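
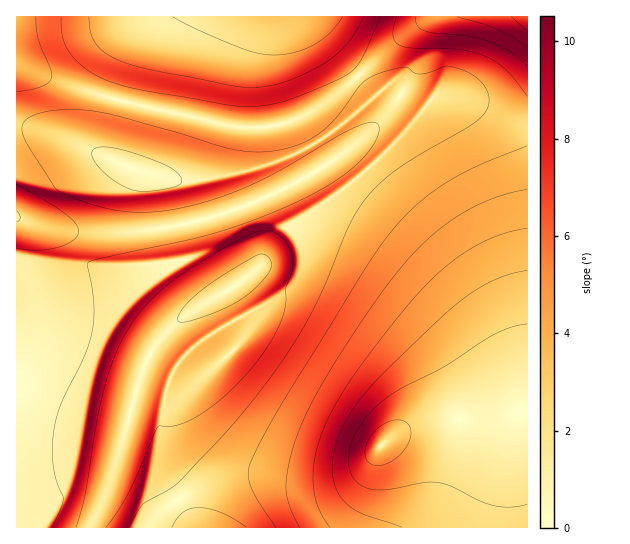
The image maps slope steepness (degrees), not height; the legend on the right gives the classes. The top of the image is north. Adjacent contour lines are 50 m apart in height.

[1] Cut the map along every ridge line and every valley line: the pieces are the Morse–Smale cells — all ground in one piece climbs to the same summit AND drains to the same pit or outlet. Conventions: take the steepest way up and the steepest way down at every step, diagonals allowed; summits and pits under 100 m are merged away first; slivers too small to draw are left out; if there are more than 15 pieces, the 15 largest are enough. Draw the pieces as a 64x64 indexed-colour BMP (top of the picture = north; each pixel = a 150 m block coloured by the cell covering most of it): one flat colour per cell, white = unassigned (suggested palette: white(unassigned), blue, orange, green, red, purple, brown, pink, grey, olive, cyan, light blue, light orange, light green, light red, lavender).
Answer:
<image width="64" height="64" href="data:image/bmp;base64,Qk12CAAAAAAAAHYAAAAoAAAAQAAAAEAAAAABAAQAAAAAAAAIAAATCwAAEwsAABAAAAAAAAAA////ALR3HwAOf/8ALKAsACgn1gC9Z5QAS1aMAMJ34wB/f38AIr28AM++FwDox64AeLv/AIrfmACWmP8A1bDFABERERERERERERERERERERERERERERERERERERERERVVERERERERERERERERERERERERERERERERERERERERFVUREREREREREREREREREREREREREREREREREREREREVVRERERERERERERERERERERERERERERERERERERERERVVERERERERERERERERERERERERERERERERERERERERFVUREREREREREREREREREREREREREREREREREREREREVVRERERERERERERERERERERERERERERERERERERERERFVEREREREREREREREREREREREREREREREREREREREREVURERERERERERERERERERERERERERERERERERERERERVRERERERERERERERERERERERERERERERERERERERERFVEREREREREREREREREREREREREREREREREREREREREVURERERERERERERERERERERERERERERERERERERERERVRERERERERERERERERERERERERERERERERERERERERFVERERERERERERERERERERERERERERERERERERERERERURERERERERERERERERERERERERERERERERERERERERERERERERERERERERERERERERERERERERERERERERERERERERERERERERERERERERERERERERERERERERERERERERERERERERERERERERERERERERERERERERERERERERERERERERERERERERERERERERERERERERERERERERERERERERERERERERERERERERERERERERERERERERERERERERERERERERERERERERERERERERERERERERERERERERERERERERERERERERERERERERERERERERERERERERERERERERERERERERERERERERERERERERERERERERERERERERERERERERERERERERERERERERERERERERERERERERERERERERERERERERERERERERERERERERERERERERERERERERERERERERERERERERERERERERERERERERERERERERERERERERERERERERERERERERERERERERERERERERERERERERERERERERERERERERERERERERERERERERERERERERERERERERERERERERERERERERERERERERERERERERERERERERERERERERERERERERERERERERERERERERERERERERERERERERERERERERERERERERERERERERERERERERERERERERERERERERERERERERERERERERERERERERERERERERERERERERERERERERERERERERERERERERERERERERERERERERERERERERERERERERERERERERERERERERERERERERERERERERERERERERERERERERERERERERERERERERERERERERERERERERERERERERERERERERERERERERERERERERERERERERERERERERERERERERERERERERERERERERERERERERERERERERERERERERERERERERERERERERERERERERERERERERERERERERERERERERERERERERERERERERERERERERERERERERERERERERERERERERERERERERERERERERERERERERERERERERERERERERERERERERERERERERERERERERERERERERERERERERERERERERERERERERERERERERERERERERERERERERERERERERERERERERERERERERERERERERERERERERERERERERERERERERERERERERERERERERERERERERERERERERERERERERERERERERERERERERERERERERERERERERERERERERERERERERERERERERERERERERERERERERERERERERERERERERERERERERERERERERERERERERERERERERERERERERERERERERERERERERERERERERERERERERERERERERERERERERERERERERERERERERERERERERERERERERERERERERERERERERIiIiIRERERERERERERERERERERERERERERERERERIiIiIiIiIhEREREREREREREREREzERERERERERESIiIiIiIiIiIiIhERERERERERERETMzMRERERERESIiIiIiIiIiIiIiIiIRERERETMxERMzMzMxERERESIiIiIiIiIiIiIiIiIiIiERERETMzMzMzMzMzERERIiIiIiIiIiIiIiIiIiIiIiIiETMzMzMzMzMzMzMRESIiIiIiIiIiIiIiIiIiIiIiIiIjMzMzMzMzMzMzMxIiIiIiIiIiIiIiIiIiIiIiIiIiIkQzMzMzMzMzMzMzIiIiIiIiIiIiIiIiIiIiIiIiIiIkREMzMzMzMzMzMzMiIiIiIiIiIiIiIiIiIiIiIiIiIkRERDMzMzMzMzMzMyIiIiIiIiIiIiIiIiIiIiIiIiIkREREQzMzMzMzMzMzIiIiIiIiIiIiIiIiIiIiIiIiIkREREREMzMzMzMzMzMiIiIiIiIiIiIiIiIiIiIiIiIiREREREREMzMzMzMzMyIiIiIiIiIiIiIiIiIiIiIiIiRERERERERDMzMzMzMz"/>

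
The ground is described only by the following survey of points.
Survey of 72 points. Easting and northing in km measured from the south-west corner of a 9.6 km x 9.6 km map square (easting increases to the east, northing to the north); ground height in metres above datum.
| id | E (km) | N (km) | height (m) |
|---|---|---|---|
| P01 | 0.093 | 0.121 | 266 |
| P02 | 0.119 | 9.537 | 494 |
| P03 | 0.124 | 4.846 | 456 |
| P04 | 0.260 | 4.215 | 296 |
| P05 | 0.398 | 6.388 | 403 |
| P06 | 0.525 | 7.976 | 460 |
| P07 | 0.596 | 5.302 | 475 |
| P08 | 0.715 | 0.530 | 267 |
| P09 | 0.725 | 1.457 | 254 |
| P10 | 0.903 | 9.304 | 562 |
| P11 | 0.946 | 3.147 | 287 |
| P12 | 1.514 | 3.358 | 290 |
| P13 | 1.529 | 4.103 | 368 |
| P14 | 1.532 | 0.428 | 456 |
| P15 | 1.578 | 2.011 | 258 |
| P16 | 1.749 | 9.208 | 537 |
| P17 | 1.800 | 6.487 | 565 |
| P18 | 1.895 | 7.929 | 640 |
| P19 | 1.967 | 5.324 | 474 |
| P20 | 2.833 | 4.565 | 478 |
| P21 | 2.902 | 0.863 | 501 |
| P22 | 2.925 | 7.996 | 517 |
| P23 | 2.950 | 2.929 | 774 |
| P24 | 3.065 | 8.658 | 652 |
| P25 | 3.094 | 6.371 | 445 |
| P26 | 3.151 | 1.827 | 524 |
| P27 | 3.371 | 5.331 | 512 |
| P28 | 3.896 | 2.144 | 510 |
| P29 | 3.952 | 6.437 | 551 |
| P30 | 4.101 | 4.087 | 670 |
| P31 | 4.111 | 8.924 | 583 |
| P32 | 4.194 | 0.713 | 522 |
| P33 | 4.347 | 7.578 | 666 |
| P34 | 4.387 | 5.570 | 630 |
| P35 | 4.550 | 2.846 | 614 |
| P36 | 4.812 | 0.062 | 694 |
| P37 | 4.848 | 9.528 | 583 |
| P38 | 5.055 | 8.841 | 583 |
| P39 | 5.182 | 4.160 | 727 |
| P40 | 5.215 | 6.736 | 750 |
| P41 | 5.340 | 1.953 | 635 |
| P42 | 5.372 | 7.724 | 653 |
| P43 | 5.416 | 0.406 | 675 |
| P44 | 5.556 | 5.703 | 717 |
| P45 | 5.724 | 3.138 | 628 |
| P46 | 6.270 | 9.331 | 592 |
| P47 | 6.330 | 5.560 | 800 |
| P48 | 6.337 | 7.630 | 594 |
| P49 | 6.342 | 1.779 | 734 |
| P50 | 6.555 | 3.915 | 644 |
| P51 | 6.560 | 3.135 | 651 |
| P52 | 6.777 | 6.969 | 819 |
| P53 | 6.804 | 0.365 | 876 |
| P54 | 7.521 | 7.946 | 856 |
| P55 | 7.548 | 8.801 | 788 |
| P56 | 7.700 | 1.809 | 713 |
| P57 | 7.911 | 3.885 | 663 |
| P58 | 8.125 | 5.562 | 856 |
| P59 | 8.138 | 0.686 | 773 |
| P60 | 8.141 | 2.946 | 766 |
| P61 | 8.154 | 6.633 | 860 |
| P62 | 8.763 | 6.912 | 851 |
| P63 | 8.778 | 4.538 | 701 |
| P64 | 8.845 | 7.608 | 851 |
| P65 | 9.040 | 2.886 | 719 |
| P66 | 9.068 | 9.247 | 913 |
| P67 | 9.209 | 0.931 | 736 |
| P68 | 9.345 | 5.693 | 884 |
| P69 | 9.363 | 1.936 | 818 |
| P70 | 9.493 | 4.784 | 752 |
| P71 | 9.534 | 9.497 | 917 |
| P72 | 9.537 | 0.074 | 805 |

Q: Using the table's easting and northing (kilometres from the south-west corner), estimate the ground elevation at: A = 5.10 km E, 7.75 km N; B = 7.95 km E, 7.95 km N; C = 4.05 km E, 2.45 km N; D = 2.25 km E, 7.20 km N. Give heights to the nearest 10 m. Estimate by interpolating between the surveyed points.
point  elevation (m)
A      670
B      860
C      530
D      620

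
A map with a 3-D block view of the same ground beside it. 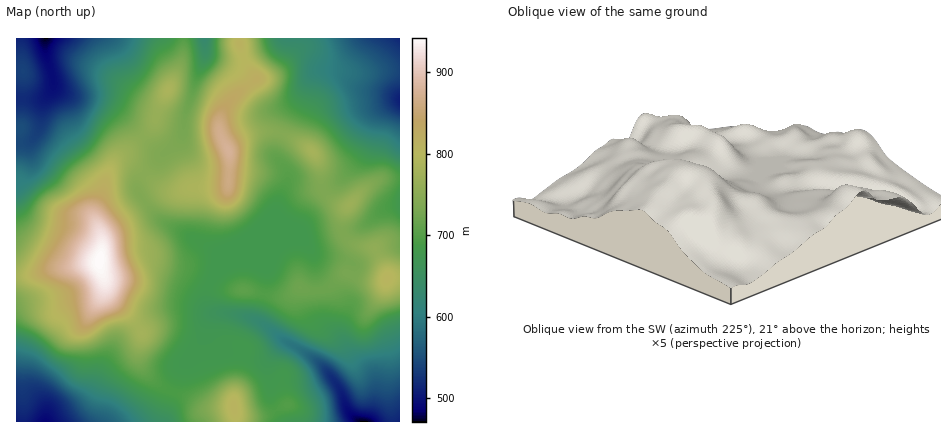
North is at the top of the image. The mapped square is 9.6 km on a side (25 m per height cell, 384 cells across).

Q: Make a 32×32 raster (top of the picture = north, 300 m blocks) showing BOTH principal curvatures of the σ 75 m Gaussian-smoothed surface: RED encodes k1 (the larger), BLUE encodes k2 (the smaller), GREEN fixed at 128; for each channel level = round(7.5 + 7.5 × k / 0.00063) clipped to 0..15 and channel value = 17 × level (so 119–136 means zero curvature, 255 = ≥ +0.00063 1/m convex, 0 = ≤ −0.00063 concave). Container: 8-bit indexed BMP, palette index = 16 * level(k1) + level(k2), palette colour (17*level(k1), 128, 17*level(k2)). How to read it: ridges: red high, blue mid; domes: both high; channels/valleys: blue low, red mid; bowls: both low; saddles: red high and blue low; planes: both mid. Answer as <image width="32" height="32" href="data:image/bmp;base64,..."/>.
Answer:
<image width="32" height="32" href="data:image/bmp;base64,Qk02CAAAAAAAADYEAAAoAAAAIAAAACAAAAABAAgAAAAAAAAEAAATCwAAEwsAAAABAAAAAAAAAIAAABGAAAAigAAAM4AAAESAAABVgAAAZoAAAHeAAACIgAAAmYAAAKqAAAC7gAAAzIAAAN2AAADugAAA/4AAAACAEQARgBEAIoARADOAEQBEgBEAVYARAGaAEQB3gBEAiIARAJmAEQCqgBEAu4ARAMyAEQDdgBEA7oARAP+AEQAAgCIAEYAiACKAIgAzgCIARIAiAFWAIgBmgCIAd4AiAIiAIgCZgCIAqoAiALuAIgDMgCIA3YAiAO6AIgD/gCIAAIAzABGAMwAigDMAM4AzAESAMwBVgDMAZoAzAHeAMwCIgDMAmYAzAKqAMwC7gDMAzIAzAN2AMwDugDMA/4AzAACARAARgEQAIoBEADOARABEgEQAVYBEAGaARAB3gEQAiIBEAJmARACqgEQAu4BEAMyARADdgEQA7oBEAP+ARAAAgFUAEYBVACKAVQAzgFUARIBVAFWAVQBmgFUAd4BVAIiAVQCZgFUAqoBVALuAVQDMgFUA3YBVAO6AVQD/gFUAAIBmABGAZgAigGYAM4BmAESAZgBVgGYAZoBmAHeAZgCIgGYAmYBmAKqAZgC7gGYAzIBmAN2AZgDugGYA/4BmAACAdwARgHcAIoB3ADOAdwBEgHcAVYB3AGaAdwB3gHcAiIB3AJmAdwCqgHcAu4B3AMyAdwDdgHcA7oB3AP+AdwAAgIgAEYCIACKAiAAzgIgARICIAFWAiABmgIgAd4CIAIiAiACZgIgAqoCIALuAiADMgIgA3YCIAO6AiAD/gIgAAICZABGAmQAigJkAM4CZAESAmQBVgJkAZoCZAHeAmQCIgJkAmYCZAKqAmQC7gJkAzICZAN2AmQDugJkA/4CZAACAqgARgKoAIoCqADOAqgBEgKoAVYCqAGaAqgB3gKoAiICqAJmAqgCqgKoAu4CqAMyAqgDdgKoA7oCqAP+AqgAAgLsAEYC7ACKAuwAzgLsARIC7AFWAuwBmgLsAd4C7AIiAuwCZgLsAqoC7ALuAuwDMgLsA3YC7AO6AuwD/gLsAAIDMABGAzAAigMwAM4DMAESAzABVgMwAZoDMAHeAzACIgMwAmYDMAKqAzAC7gMwAzIDMAN2AzADugMwA/4DMAACA3QARgN0AIoDdADOA3QBEgN0AVYDdAGaA3QB3gN0AiIDdAJmA3QCqgN0Au4DdAMyA3QDdgN0A7oDdAP+A3QAAgO4AEYDuACKA7gAzgO4ARIDuAFWA7gBmgO4Ad4DuAIiA7gCZgO4AqoDuALuA7gDMgO4A3YDuAO6A7gD/gO4AAID/ABGA/wAigP8AM4D/AESA/wBVgP8AZoD/AHeA/wCIgP8AmYD/AKqA/wC7gP8AzID/AN2A/wDugP8A/4D/AKiHhIeGh5Z2ZnaHl4aVubeVufvY07WXp7m5pXCAdKaoqJd1ZXWWl3Z2h4eHh6Wnprba+ZZylbnJqbqUgMimp5enhnR0hpaXh4eHh6enppaFldr8tXJ1pqamuJCA6JaXl5Z1dIapqJaHh4ent5Z3dnWDtNazhIenuMdycKTohoeXl3WFhqanhoaHqLeVZXd3hoWDk4SGp8rapHBx57d1hpeGdIWmpJOEdIanxoV0doeHh3eGl6bFt6CAgNbHlXaGl4V0drnZt6SCdJfZqZWFhoeHh5i5uINwgKXo14Wmp4aXhoW3xsf5uGNipcnKp5WGh5eYqKeTgIK36LiGhLi3dZe219mnhdf3hZPDpZeXloZ2hoWDcHCEuMiXhoaVuNh1hJeXl5eFp/jZ2KR0hXZ2dnaFg4KElbe4mId3h5aF1cWXhYR0hXV2x9nJdoWWdnZ3hqbH2djWt6iYp6eYdmSV2bm4p4aFdHTHycq3tpZ2doeGhpa5qIZ2l6mnpqeXpLbrybfX2NjHt8jIyLillYeFh4eGhoWFdnWHqIaFqJiEhdrKhpeol6apqdjGdXOWqJWHh4aHh4d3hpaXdWWWlWWUxKZ2h5eHh5io6KdkdKiphXaGdneHh4eHhoZ1dZeXt8imlYaGl5aGhrfpuJWVl4Z0dYWFhYWGh4eHd3WGqLaUl7i5loSWp3aG6NmnloZ0gnN0dISkk4OGd4d2ZXamtYJylaeUpLnJyMjpp3aGk4KVl5eWpte1k4R2hoZmhqjZp3OEpXOlyri3uLe1hWSClri4uLXG+9mUdHWGl5e2tsj4lnSWg4KVhJWlpdaWY4Wnp6iolKX62ZSFhYWHl6eEhcjnp5e3cmR2qLi42KZ0lpaGmJiEhffXlaWmhWWVtoWElbfp16hzdZWXmKfXx5aGdnaGhoN09ueEhYR0dLfoppaVhaiXlXSHhoR1lsjHp4d2hoZkgqb56oRTZIW3+tqmlpeGlnWmc3WXhWSGt7inpoaGhXKU+fe4tKSlxufZqIaGh4aYhrmVhJiHdIanl5amqJeFgKb613WFpbe3lpaWh3Z2doeXuIaEl4eEhqeWhae3poSApvnmhGNkhYZ2hpaGdnV1hYaldXSFdVR1lYaHmMbHlICV1+bWhWKShHaHl5eGdoeFdKaWhGV0ZXWWlpaWyPrJkJPIqOjmt7WSg4eYl4WGhoV1qaiEc4aHp7inloWX2fmBkMi3lsf8+rVzdYaFhoeYl5e5qIKEqKenqJiGdZan96WAc9Wm1/jH1JRlhoeXmJiXl8iXgaaomJeHdnV2p4bX2HBQ0+b0k1OUpYaXl4eHh4eIx5aCl4eHh4Z2doendrfogKDr/Ol0UnWXqKiXh3eHiIg="/>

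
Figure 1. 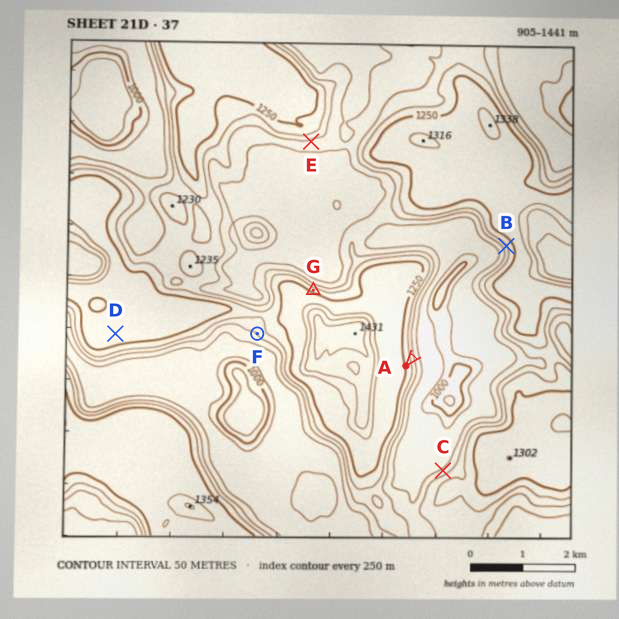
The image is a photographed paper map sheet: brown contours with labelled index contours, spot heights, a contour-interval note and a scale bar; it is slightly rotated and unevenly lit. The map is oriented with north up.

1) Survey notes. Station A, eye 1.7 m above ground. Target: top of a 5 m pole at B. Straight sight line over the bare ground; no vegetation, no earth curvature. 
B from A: yes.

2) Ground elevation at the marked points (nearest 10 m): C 1110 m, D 1260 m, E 1140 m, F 1150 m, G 1230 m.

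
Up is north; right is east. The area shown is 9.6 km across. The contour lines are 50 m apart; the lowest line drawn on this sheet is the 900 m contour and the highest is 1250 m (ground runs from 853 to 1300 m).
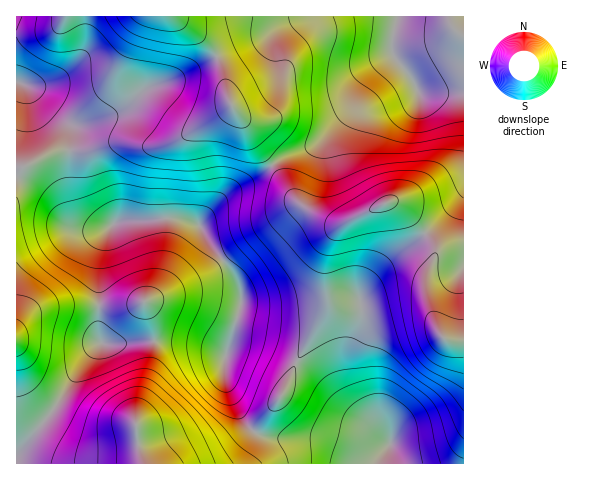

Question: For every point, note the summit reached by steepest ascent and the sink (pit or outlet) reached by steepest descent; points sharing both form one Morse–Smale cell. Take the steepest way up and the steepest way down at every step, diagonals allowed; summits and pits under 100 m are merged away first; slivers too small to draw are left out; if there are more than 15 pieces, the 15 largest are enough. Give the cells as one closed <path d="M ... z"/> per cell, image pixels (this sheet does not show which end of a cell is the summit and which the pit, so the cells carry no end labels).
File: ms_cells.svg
<path d="M174 218l-48 2-8 1-9 6 1 1-8 14-3 16-1 71 3 14-16 18-28 44-13 15 19 15 22 9 23 0 19-3 7-3 3-7 3 23 4 10 81 0 7-4 10-9 12-18-14-19-15-36 0-21 15-48 1-16-8-20-20-24-13-22-12-7z"/><path d="M395 203l-9 0-35 16-10 7-10 12-6 20 3 46-31 58 18 11 32 35 40 30 3 6-10 15 1 5 82 0 1-219-22 3-7 7 0-7-9-14-20-23z"/><path d="M173 16l-156 0-1 66 11 4 19 22 20 17 4 9 0 16 22 0 20-7 19 0 23 4 25-7 36-21 17-14-15-49-18-20z"/><path d="M395 57l-22 20-19 31-38 36-35 14-7 6-1 3 27 37 34 18 12 0 40-19 11 1 16 14 16 20 6 10 0 7 7-7 22-4 0-150-45-1-12-22z"/><path d="M397 16l-223 1 25 19 18 20 15 50 12 16 11 22 17 21 16-10 28-11 38-36 19-31 21-20-2-15z"/><path d="M272 165l-21 15-23 13-23 23-6 9 14 24 20 24 8 20 0 12-13 42 7-3 21 1 18 6 23 11 29-55 0-56 7-16 12-12-15-2-30-17-10-11z"/><path d="M18 176l-2 0 0 177 4 9 4 37 5 8 16 13 12-15 28-44 16-18-3-14 1-71 3-16 8-14-28 2-11-4-24-34z"/><path d="M231 106l-28 20-24 14-13 4-19 3-16-4-19 0-20 7-22 0 0 37 8 28 7 7 14 5 10 0 9-6 8-1 27 0 12-2 23 2 11 5 29-32 23-13 21-14z"/><path d="M298 362l-17 35-18 21-7 14 20 6 50 2 43 17 10-2 9-8 2-3-5-8-38-28-32-35z"/><path d="M463 16l-65 1-6 25 1 12 14 17 12 22 45-1z"/><path d="M250 344l-15 0-7 4-3 9 0 21 15 36 6 10 9 7 26-34 15-35-27-14z"/><path d="M45 421l-29 32 1 11 126-1-5-15-1-17-3 7-7 3-19 3-23 0-22-9z"/><path d="M255 431l-13 20-15 13 152 0 1-5 5-7-16 5-43-17-50-2z"/><path d="M20 82l-4 1 1 86 31-15 22-4 0-16-4-9-20-17-19-22z"/><path d="M69 150l-21 4-31 15-1 6 19 9 12 8 24 34 11 4 26-2-23-6-9-12-6-23z"/>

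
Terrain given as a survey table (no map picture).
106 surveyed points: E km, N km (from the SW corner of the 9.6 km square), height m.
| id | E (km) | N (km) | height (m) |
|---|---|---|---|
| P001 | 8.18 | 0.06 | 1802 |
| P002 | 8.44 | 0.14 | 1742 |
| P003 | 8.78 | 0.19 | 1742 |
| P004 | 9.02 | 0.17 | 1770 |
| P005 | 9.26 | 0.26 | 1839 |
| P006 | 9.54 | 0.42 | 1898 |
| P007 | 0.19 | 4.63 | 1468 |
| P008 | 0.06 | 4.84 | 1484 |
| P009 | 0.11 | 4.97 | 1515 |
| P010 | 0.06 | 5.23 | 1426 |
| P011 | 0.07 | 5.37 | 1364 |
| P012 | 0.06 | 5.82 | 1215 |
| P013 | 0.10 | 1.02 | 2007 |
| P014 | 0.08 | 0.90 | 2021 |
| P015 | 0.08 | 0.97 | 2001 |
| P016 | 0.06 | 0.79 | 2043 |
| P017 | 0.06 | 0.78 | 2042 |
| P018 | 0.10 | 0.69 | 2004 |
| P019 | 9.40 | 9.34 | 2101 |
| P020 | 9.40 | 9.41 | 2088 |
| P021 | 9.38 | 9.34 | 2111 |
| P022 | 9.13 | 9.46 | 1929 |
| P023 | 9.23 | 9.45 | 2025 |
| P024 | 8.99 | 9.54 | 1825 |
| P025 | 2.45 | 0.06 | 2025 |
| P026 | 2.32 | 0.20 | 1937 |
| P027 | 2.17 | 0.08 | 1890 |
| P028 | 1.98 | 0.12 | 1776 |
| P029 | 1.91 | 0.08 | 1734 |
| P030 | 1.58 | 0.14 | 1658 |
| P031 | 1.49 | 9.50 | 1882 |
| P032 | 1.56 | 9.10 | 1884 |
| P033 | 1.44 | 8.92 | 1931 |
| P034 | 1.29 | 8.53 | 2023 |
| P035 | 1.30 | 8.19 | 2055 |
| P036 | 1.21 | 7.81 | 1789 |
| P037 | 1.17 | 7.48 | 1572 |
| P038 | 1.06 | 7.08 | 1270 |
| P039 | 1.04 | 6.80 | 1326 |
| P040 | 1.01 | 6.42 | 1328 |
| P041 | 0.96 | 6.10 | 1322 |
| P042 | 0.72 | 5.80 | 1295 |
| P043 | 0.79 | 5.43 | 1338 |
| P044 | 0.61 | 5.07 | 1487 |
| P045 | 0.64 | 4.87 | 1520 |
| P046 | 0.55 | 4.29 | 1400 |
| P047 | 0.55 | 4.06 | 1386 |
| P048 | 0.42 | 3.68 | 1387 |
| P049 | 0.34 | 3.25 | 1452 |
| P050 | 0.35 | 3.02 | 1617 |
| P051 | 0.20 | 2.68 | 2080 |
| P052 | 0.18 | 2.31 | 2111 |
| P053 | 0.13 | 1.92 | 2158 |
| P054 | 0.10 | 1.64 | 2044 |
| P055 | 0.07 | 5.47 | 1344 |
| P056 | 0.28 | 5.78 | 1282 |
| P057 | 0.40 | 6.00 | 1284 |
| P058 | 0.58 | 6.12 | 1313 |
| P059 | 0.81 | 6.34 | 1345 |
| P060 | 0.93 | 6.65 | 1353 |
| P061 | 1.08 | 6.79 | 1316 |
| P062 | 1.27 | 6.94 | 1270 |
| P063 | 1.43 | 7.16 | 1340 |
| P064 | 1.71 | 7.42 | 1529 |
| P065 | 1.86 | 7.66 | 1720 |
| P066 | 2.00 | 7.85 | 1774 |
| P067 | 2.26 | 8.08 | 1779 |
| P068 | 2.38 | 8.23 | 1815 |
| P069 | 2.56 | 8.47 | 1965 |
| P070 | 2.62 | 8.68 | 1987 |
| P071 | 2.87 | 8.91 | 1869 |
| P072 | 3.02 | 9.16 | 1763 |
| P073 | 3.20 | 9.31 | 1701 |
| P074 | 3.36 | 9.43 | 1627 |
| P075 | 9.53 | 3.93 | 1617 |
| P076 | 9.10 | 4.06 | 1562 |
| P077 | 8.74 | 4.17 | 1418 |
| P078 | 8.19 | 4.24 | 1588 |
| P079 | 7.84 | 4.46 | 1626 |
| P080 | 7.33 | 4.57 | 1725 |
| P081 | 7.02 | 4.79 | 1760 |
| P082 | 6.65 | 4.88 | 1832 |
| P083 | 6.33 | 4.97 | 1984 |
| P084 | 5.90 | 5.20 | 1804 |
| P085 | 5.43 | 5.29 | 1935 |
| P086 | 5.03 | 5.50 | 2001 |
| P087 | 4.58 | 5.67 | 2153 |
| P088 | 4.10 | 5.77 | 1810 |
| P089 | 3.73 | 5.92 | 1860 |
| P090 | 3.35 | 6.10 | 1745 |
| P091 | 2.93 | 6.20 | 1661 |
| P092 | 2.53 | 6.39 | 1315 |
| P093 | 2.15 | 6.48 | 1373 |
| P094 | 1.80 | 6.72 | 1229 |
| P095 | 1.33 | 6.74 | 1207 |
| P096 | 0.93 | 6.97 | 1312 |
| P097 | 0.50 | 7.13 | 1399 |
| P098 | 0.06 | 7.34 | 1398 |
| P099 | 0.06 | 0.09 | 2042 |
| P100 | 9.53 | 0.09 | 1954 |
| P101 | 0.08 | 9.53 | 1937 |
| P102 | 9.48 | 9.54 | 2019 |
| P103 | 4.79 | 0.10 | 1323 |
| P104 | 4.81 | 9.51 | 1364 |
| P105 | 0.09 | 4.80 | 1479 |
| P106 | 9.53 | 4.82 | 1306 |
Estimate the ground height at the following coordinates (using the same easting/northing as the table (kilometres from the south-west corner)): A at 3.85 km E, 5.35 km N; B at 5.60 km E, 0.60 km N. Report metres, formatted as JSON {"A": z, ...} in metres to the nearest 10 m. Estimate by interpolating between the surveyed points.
{"A": 1980, "B": 1280}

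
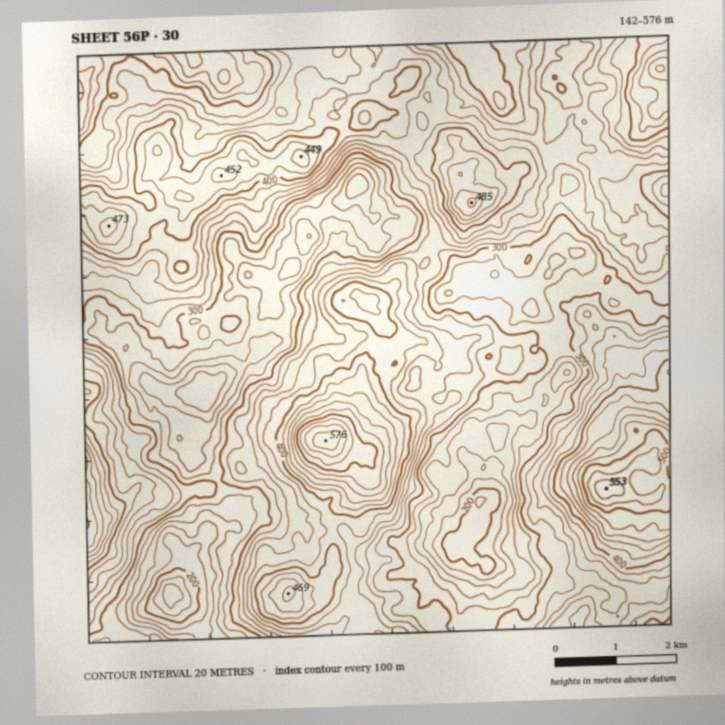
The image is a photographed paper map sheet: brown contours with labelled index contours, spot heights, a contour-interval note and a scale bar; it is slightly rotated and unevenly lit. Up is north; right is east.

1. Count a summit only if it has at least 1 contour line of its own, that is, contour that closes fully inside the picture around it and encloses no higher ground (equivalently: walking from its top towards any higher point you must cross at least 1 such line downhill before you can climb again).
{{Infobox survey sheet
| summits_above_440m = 10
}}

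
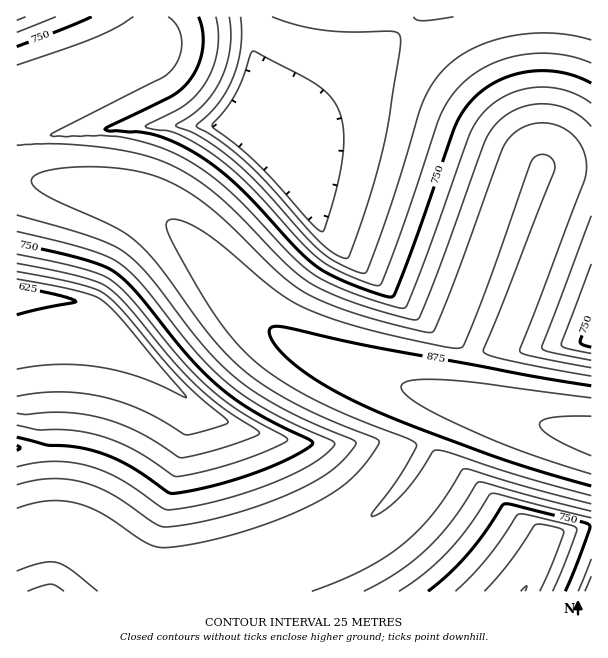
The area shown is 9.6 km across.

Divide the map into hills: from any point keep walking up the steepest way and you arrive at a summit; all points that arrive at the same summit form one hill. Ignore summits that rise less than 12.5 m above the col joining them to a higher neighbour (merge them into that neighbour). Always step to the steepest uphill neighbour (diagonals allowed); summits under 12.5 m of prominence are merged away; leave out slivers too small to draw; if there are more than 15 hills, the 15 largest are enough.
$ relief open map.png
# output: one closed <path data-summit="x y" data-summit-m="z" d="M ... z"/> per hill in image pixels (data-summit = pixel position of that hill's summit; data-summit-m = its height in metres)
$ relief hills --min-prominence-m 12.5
<path data-summit="591 435" data-summit-m="934" d="M591 16l-575 1 1 575 505 0 14-23 12-29 6-6 38-7z"/><path data-summit="591 569" data-summit-m="778" d="M591 528l-37 6-4 3-10 26-17 28 68 1z"/>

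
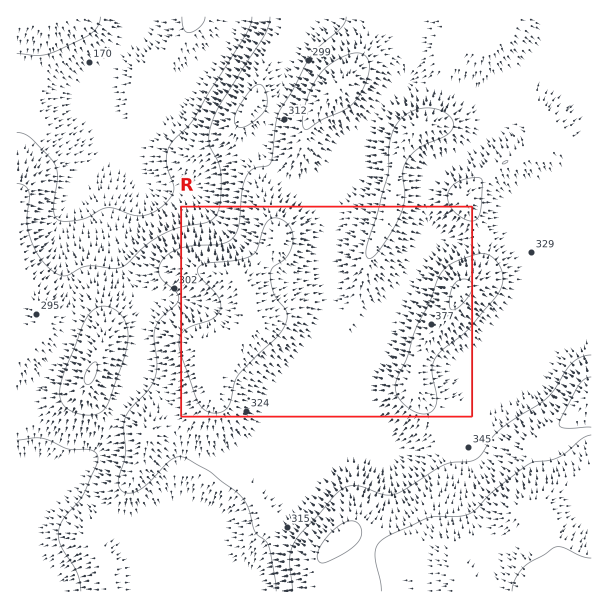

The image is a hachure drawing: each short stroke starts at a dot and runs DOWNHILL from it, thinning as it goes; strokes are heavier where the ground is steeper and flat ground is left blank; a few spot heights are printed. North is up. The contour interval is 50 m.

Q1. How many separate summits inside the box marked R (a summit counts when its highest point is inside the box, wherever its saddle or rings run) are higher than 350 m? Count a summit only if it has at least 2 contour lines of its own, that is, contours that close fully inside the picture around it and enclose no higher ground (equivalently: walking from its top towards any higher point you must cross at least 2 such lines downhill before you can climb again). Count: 1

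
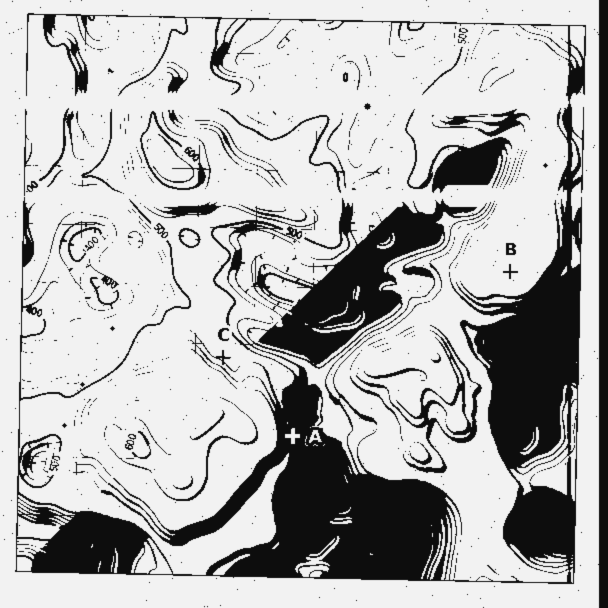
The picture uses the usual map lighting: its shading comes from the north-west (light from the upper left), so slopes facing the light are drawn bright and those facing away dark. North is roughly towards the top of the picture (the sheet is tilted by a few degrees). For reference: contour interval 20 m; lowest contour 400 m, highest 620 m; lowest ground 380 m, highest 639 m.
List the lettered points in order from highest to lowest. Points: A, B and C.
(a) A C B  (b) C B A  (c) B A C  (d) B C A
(d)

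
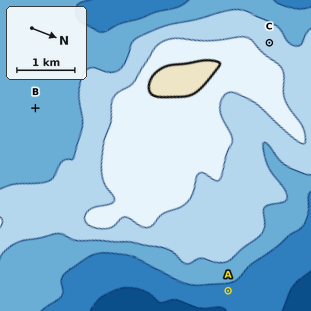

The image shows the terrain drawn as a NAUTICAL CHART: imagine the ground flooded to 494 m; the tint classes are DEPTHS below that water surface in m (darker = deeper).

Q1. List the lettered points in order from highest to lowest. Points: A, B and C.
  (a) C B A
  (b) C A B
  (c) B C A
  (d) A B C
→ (a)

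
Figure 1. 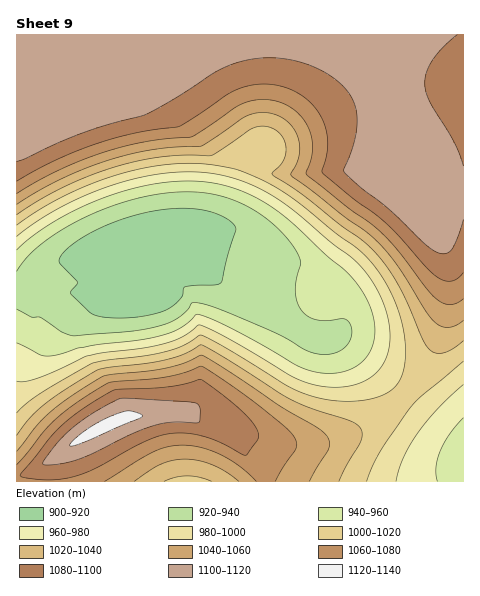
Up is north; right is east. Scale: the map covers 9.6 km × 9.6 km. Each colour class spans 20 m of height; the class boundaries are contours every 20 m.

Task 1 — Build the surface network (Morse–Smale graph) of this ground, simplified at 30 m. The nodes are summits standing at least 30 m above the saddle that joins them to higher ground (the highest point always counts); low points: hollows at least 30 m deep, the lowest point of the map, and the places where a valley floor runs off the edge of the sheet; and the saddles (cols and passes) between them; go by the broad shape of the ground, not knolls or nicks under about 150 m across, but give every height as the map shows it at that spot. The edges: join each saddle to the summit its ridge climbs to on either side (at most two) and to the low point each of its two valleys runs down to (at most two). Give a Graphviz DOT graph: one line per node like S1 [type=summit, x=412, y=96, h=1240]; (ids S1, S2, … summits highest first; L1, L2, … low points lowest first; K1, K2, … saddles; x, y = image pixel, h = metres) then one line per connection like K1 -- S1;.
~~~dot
graph terrain {
  S1 [type=summit, x=105, y=425, h=1128];
  S2 [type=summit, x=413, y=198, h=1117];
  L1 [type=low, x=154, y=278, h=907];
  L2 [type=low, x=462, y=457, h=952];
  L3 [type=low, x=187, y=481, h=1014];
  K1 [type=saddle, x=263, y=481, h=1066];
  K2 [type=saddle, x=405, y=395, h=1004];
  K1 -- S1;
  K1 -- L2;
  K1 -- L3;
  K2 -- S1;
  K2 -- S2;
  K2 -- L1;
  K2 -- L2;
}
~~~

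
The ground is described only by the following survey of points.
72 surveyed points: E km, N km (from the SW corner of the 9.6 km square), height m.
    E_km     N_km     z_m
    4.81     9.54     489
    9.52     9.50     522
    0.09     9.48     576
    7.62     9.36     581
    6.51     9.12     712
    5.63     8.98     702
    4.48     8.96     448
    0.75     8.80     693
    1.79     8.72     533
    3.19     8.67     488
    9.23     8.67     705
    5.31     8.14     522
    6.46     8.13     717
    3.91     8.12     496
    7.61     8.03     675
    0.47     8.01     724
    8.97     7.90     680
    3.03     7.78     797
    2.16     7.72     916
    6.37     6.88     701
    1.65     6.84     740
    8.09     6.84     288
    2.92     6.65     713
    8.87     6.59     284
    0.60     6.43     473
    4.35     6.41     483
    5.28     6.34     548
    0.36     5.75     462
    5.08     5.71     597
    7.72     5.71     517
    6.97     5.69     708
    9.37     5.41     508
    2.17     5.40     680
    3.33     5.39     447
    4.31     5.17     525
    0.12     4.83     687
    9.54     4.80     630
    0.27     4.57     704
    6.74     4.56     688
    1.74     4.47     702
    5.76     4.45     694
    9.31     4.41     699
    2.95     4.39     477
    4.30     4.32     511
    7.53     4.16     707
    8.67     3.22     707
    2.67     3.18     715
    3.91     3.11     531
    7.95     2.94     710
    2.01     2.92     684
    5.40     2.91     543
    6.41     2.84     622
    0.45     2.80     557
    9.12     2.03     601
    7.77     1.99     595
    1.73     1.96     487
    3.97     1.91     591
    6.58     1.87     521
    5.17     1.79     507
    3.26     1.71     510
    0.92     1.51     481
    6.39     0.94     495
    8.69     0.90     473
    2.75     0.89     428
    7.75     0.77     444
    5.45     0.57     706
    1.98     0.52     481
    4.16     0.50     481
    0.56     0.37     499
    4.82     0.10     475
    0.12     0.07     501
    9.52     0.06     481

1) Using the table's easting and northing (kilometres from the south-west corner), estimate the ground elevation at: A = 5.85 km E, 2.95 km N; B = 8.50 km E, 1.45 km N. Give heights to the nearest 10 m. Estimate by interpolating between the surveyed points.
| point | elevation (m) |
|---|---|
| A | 570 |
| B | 510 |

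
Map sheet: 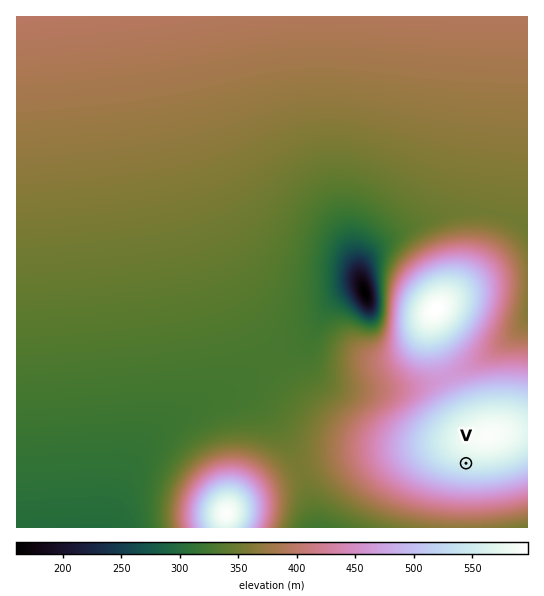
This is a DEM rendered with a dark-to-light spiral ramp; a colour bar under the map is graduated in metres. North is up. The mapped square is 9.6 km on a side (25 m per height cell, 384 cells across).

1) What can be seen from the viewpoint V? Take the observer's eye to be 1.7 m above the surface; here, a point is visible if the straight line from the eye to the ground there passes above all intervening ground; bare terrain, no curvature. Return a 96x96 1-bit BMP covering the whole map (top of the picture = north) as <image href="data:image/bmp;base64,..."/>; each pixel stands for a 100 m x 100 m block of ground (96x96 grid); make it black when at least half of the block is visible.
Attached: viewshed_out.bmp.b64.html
<image width="96" height="96" href="data:image/bmp;base64,Qk2+BAAAAAAAAD4AAAAoAAAAYAAAAGAAAAABAAEAAAAAAIAEAAATCwAAEwsAAAIAAAAAAAAA////AAAAAAAAAAAAAP///4AAAAAAAAAAAf//4AAAAAAAAAAAAf//AAAAAAAAAAAAAf/+AAAAAAAAAAAAAf/4AAAAAAAAAAAAAf/wAAAAAAAAAAAAAf/wAAAAAAAAAAAAAf/gAAAAAAAAAAAAAf/AAAAAAAAAAAAAAf+AAAAAAAAAAAAAAf8AAAAAEACAAAAAAfwAAAAAPAD/gAAAAfAAAAAAPgD//gAAAQAAAAAADAD//8AAAAAAAAAAAAD//wAAAAAAAAAAAAD/+AAAAAAAAAAAAAD/4AAAAAAAAAAAAAD/gAAAAAAAAAAAAAD8AAAAAAAAAAAAAADwAAAAAAAAAAAAAADAAAAAAAAAAAAAAAAAAAAAAAAAAAAAAAAAAAAAAAAAAAAAAAAAAAAAAAAAAAAAAAAAAAAAAAAAAAAAAAAAAAAAAAAAAAAAAAAAAAAAAAAAAAAAAAAAAAAAAAAAAAAAAAAAAAAAAAAAAAAAAAAAAAAAAAAAAAAAAAAAAAAAAAAAAAAAAAAAAAAAAAAAAAAAAAAAAAAAAAAAAAAAAAAAAAAAAAAAAAAAAAAAAAAAAAAAAAAAAAAAAAAAAAAAAAAAAAAAAAAAAAAAAAAAAAAAAAAAAAAAAAAAAAAAAAAAAAAAAAAAAAAAAAAAAAAAAAAAAAAAAAAAAAAAAAAAAAAAAAAAAAAAAAAAAAAAAAAAAAAAAAAAAAAAAAAAAAAAAAAAAAAAAAAAAAAAAAAAAAAAAAAAAAAAAAAAAAAAAAAAAAAAAAAAAAAAAAAAAAAAAAAAAAAAAAAAAAAAAAAAAAAAAAAAAAAAAAAAAAAAAAAAAAAAAAAAAAAAAAAAAAAAAAAAAAAAAAAAAAAAAAAAAAAAAAAAAAAAAAAAAAAAAAAAAAAAAAAAAAAAAAAAAAAAAAAAAAAAAAAAAAAAAAAAAAAAAAAAAAAAAAAAAAAAAAAAAAAAAAAAAAAAAAAAAAAAAAAAAAAAAAAAAAAAAAAAAAAAAAAAAAAAAAAAAAAAAAAAAAAAAAAAAAAAAAAAAAAAAAAAAAAAAAAAAAAAAAAAAAAAAAAAAAAAAAAAAAAAAAAAAAAAAAAAAAAAAAAAAAAAAAAAAAAAAAAAAAAAAAAAAAAAAAAAAAAAAAAAAAAAAAAAAAAAAAAAAAAAAAAAAAAAAAAAAAAAAAAAAAAAAAAAAAAAAAAAAAAAAAAAAAAAAAAAAAAAAAAAAAAAAAAAAAAAAAAAAAAAAAAAAAAAAAAAAAAAAAAAAAAAAAAAAAAAAAAAAAAAAAAAAAAAAAAAAAAAAAAAAAAAAAAAAAAAAAAAAAAAAAAAAAAAAAAAAAAAAAAAAAAAAAAAAAAAAAAAAAAAAAAAAAAAAAAAAAAAAAAAAAAAAAAAAAAAAAAAAAAAAAAAAAAAAAAAAAAAAAAAAAAAAAAAAAAAAAAAAAAAAAAAAAAAAAAAAAAAAAAAAAAAAAAAAAAAAAAAAAAAAAAAAAAAAAAAAAAAAAAAAAAAAAAAAAAAAAAAAAAAAAAAAAAAAAAAAAAAAAAAAAA="/>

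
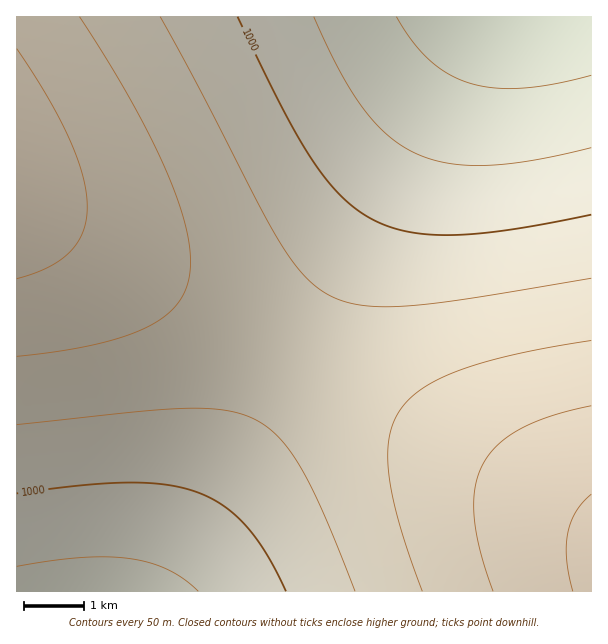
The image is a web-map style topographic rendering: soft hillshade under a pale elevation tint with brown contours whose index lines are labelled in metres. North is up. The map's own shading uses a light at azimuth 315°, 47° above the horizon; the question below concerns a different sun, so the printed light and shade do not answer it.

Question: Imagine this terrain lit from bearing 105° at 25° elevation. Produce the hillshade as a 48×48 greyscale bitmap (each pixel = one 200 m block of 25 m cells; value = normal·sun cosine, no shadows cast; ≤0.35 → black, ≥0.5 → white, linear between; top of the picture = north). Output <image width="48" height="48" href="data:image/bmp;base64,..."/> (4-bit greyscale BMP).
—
<image width="48" height="48" href="data:image/bmp;base64,Qk32BAAAAAAAAHYAAAAoAAAAMAAAADAAAAABAAQAAAAAAIAEAAATCwAAEwsAABAAAAAAAAAAAAAAABEREQAiIiIAMzMzAERERABVVVUAZmZmAHd3dwCIiIgAmZmZAKqqqgC7u7sAzMzMAN3d3QDu7u4A////AJmZiIiHd3ZmVVVERERERERERERERERERJmZiIiHd3ZmVVVEREREREREREREREREVZmZiIiId3dmZVVURERERERERERERERFVZmZmIiId3dmZVVVRERERERERERERERFVZmZmIiIh3d2ZlVVRERERERERERERERVVZmZmIiIh3d2ZlVVVEREREREREREREVVVZmZmYiIiHd3ZmVVVERERERERERERFVVVZmZmYiIiHd3ZmZVVURERERERERERVVVVZmZmZiIiId3dmZVVVREREREREREVVVVVZmZmZiIiIh3dmZlVVVERERERERFVVVVVZmZmZmIiIh3d2ZmVVVURERERERVVVVVVZmZmZmIiIiHd3ZmVVVVREREREVVVVVVVZmZmZmYiIiHd3ZmZVVVVURERVVVVVVVVZmZmZmZiIiId3dmZlVVVVVVVVVVVVVVVZmZmZmZiIiIh3d2ZmVVVVVVVVVVVVVVVZmZmZmZmIiIiHd3ZmZVVVVVVVVVVVVVVZmZmZmZmYiIiId3dmZmVVVVVVVVVVVVVZmZmZmZmZmIiIh3d2ZmZVVVVVVVVVVVVZmZmZmZmZmYiIiHd3ZmZmVVVVVVVVVVVZmZmZmZmZmZmIiId3dmZmZVVVVVVVVVVZmZmZmZmZmZmYiIh3d2ZmZlVVVVVVVVVZmZmZmZmZmZmZiIiHd3ZmZmZVVVVVVVVZmZmZmZmZmZmZmYiId3dmZmZlVVVVVVVZmZmZmZmZmZmZmZiIh3d2ZmZmVVVVVVVZmZmZmZmZmZmZmZmIiHd3ZmZmZVVVVVVZmZmZmZmaqqqZmZmYiId3dmZmZlVVVVVZmZmZmZqqqqqqmZmZiIh3dmZmZlVVVVVZmZmZmaqqqqqqqZmZmIh3d2ZmZmVVVVVZmZmZmqqqqqqqqpmZmIiHd3ZmZmVVVVVZmZmZqqqqqqqqqqmZmYiId3ZmZmZVVVVZmZmaqqqqqqqqqqqZmZiId3dmZmZVVVVZmZmqqqqqqqqqqqqpmZiIh3dmZmZlVVVZmZqqqqqqqqqqqqqqmZmIh3d2ZmZlVVVZmaqqqqqqqqqqqqqqmZmIiHd2ZmZmVVVZmqqqqqqqqqqqqqqqqZmYiHd3ZmZmVVVZmqqqqqqqqqqqqqqqqZmYiId3ZmZmVVVaqqqqqqqqqqqqqqqqqpmZiId3dmZmZVVaqqqqqqqqqqqqqqqqqpmZiIh3dmZmZVVaqqqqqqqqqqqqqqqqqqmZmIh3d2ZmZlVaqqqqqqqqqqqqqqqqqqmZmIiHd2ZmZlVaqqqqqqqqqqqqqqqqqqqZmYiHd3ZmZlVaqqqqqqqqqqqqqqqqqqqZmYiId3ZmZmVaqqqqqqqqqqqqqqqqqqqpmZiId3dmZmVaqqqqqqqqqqqqqqqqqqqpmZiIh3dmZmZaqqqqqqqqqqqqqqqqqqqqmZmIh3d2ZmZqqqqqqqqqqqqqqqqqqqqqmZmIiHd2ZmZqqqqqqqqqqqqqqqqqqqqqqZmYiHd3ZmZqqqqqqqqqqqqqqqqqqqqqqZmYiId3ZmZg=="/>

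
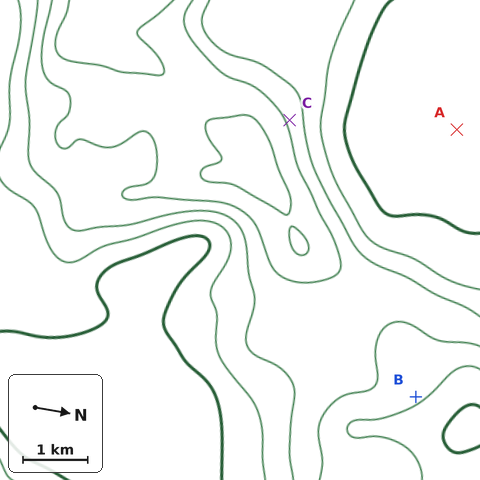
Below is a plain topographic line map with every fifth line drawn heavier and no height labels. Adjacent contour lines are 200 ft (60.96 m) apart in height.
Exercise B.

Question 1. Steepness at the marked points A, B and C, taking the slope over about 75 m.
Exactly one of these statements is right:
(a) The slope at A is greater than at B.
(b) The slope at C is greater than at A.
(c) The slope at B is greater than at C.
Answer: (b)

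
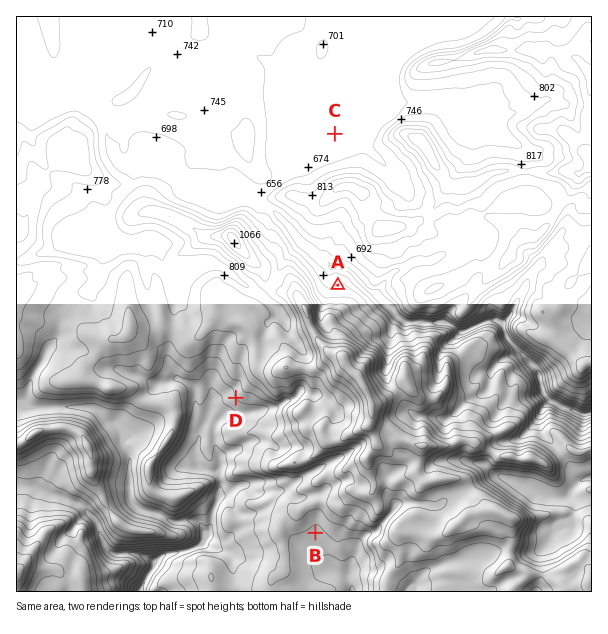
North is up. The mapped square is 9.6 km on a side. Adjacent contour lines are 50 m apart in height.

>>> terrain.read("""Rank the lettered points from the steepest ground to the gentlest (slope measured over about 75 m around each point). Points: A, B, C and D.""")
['D', 'A', 'B', 'C']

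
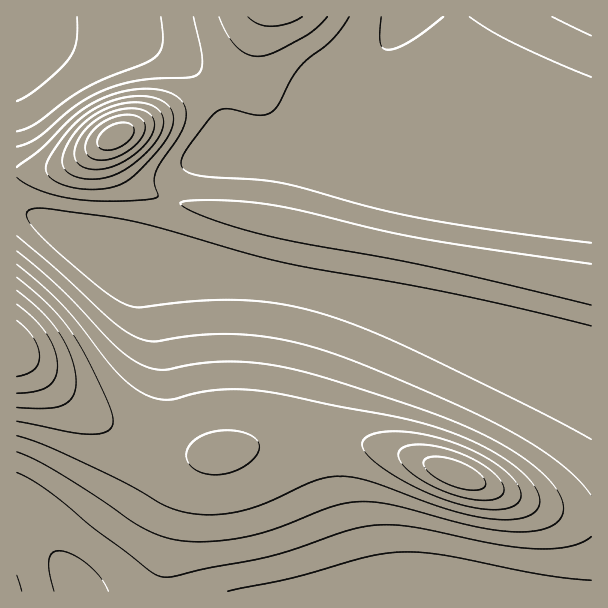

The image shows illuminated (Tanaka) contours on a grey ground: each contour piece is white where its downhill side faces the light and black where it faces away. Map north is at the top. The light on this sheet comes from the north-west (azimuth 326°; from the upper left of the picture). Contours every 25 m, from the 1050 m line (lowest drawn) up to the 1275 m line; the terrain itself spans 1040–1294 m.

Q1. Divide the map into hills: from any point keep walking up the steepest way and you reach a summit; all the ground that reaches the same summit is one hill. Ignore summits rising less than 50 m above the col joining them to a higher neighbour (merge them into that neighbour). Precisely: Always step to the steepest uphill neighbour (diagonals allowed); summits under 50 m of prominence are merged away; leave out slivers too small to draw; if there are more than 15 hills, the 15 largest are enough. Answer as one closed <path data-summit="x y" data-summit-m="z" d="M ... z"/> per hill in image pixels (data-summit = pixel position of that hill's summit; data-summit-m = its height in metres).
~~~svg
<path data-summit="17 348" data-summit-m="1294" d="M18 210l-2 0 0 381 341 1-8-37-25-81-4-21 0-25 4-21 13-47 19-52 8-9-107-23-155-26-67-34z"/><path data-summit="116 135" data-summit-m="1268" d="M17 28l0 182 18 6 67 34 105 16 138 28 89 22 144 44 14 0-1-160-25-1-98-21-52-6-48-10-84-2-51-8-14 0 5-14 0-16-6-21-12-20-24-21-32-16-24-6-37-4-42-2z"/><path data-summit="456 474" data-summit-m="1269" d="M369 300l-6 0-5 5-4 10-23 63-11 50 0 25 4 21 25 81 7 35 3 2 232 0 1-230-14-2-81-26z"/><path data-summit="276 17" data-summit-m="1160" d="M401 16l-384 0-1 11 2 3 14 1 57 3 37 4 24 6 32 16 24 21 12 20 6 21 0 16-5 14 14 0 51 8 72 0 75 14-4-19-12-29-41-55 0-8 17-25z"/>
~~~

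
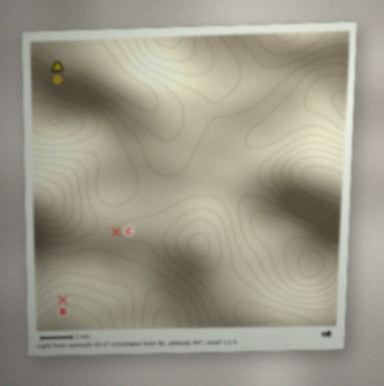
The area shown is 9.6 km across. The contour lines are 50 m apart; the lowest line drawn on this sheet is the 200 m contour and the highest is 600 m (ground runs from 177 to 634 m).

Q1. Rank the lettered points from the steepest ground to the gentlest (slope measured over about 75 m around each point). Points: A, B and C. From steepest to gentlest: A B C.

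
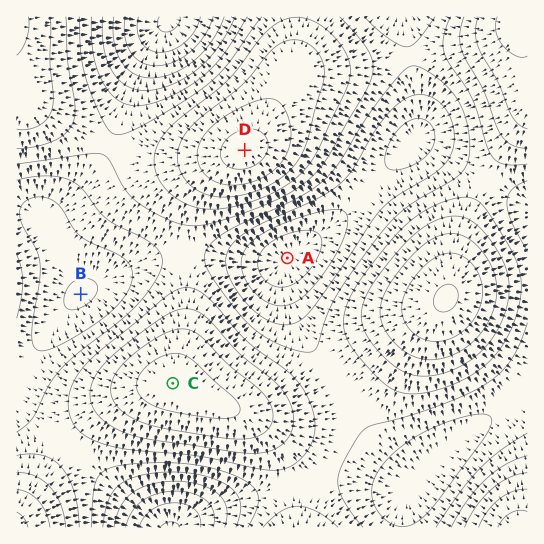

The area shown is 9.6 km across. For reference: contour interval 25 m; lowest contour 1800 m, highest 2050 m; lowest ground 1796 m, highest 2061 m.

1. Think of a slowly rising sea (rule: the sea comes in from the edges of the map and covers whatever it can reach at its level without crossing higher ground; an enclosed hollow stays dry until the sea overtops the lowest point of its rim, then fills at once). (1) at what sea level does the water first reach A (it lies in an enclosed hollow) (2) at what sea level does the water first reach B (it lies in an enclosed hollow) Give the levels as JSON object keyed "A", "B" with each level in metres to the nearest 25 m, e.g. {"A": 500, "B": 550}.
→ {"A": 1925, "B": 1900}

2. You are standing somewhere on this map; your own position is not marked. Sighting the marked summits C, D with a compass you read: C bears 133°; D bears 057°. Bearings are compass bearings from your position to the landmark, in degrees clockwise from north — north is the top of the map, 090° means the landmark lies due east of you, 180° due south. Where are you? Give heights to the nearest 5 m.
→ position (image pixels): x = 55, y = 273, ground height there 1885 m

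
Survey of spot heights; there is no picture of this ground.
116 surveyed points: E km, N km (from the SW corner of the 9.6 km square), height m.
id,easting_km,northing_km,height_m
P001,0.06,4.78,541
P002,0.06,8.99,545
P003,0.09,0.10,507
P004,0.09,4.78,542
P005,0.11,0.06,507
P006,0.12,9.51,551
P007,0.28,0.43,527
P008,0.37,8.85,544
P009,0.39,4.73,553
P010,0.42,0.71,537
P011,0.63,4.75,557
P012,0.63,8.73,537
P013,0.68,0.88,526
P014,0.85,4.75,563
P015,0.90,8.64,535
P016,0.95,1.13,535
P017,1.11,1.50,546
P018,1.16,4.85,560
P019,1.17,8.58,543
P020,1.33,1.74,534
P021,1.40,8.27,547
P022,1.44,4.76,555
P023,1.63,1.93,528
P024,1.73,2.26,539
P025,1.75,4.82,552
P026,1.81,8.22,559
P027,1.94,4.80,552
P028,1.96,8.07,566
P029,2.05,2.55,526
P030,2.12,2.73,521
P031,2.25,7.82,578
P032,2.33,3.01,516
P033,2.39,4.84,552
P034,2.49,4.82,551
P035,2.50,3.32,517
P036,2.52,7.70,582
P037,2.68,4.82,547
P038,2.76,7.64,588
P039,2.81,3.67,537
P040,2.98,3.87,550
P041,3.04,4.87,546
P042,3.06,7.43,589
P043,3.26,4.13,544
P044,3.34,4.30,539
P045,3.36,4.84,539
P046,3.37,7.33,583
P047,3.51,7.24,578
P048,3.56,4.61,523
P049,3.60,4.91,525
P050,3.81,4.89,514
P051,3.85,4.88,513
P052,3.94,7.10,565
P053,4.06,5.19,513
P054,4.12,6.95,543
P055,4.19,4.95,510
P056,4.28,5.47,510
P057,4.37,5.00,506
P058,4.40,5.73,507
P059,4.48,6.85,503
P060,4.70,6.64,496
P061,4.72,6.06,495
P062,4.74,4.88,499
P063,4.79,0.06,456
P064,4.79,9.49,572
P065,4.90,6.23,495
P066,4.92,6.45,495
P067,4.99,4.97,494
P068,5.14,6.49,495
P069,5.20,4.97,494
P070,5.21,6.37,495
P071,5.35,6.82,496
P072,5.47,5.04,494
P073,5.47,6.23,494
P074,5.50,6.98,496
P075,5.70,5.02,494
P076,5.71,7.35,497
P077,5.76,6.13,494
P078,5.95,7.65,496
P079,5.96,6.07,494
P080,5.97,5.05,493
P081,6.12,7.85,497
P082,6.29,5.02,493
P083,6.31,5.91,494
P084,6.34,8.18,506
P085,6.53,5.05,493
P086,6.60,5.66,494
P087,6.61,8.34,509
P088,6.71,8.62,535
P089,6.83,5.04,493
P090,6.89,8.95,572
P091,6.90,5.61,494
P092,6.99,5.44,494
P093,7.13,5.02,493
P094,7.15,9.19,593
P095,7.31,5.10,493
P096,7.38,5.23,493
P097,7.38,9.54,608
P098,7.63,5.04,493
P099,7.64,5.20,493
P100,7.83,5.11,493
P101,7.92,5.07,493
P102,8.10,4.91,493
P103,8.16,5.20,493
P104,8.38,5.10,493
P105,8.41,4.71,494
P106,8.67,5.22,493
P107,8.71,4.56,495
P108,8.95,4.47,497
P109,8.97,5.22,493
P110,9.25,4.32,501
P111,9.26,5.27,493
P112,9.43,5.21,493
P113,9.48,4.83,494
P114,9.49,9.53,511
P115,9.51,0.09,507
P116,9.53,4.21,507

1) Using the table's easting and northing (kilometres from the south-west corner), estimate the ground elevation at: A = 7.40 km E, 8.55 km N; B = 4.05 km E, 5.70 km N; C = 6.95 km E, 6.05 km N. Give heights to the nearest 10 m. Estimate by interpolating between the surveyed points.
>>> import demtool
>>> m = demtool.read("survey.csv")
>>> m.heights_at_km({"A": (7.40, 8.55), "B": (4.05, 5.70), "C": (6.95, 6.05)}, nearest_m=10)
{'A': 500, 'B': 540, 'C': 490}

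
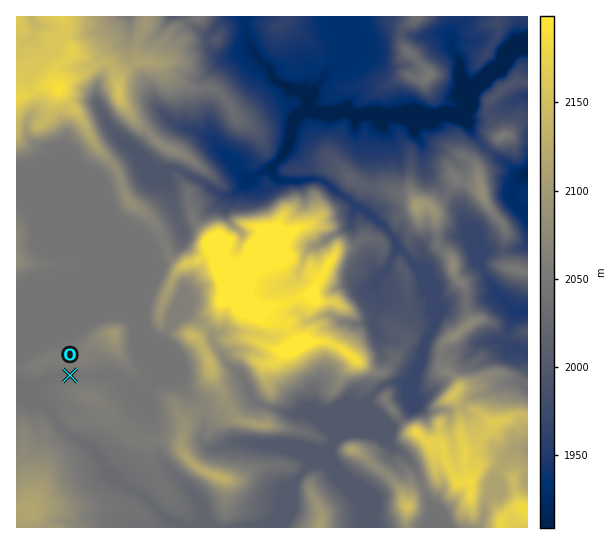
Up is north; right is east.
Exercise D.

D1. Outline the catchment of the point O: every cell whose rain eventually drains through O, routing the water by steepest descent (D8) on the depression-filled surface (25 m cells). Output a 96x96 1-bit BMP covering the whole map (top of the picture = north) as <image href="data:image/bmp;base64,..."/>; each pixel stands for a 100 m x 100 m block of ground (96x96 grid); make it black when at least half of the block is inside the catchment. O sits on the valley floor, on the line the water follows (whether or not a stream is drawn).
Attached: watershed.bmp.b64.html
<image width="96" height="96" href="data:image/bmp;base64,Qk2+BAAAAAAAAD4AAAAoAAAAYAAAAGAAAAABAAEAAAAAAIAEAAATCwAAEwsAAAIAAAAAAAAA////AAAAAAAAAAAAAAAAAAAAAAAAAAAAAAAAAAAAAAAAAAAAAAAAAAAAAAAAAAAAAAAAAAAAAAAAAAAAAAAAAAAAAAAAAAAAAAAAAAAAAAAAAAAAAAAAAAAAAAAAAAAAAAAAAAAAAAAAAAAAAAAAAAAAAAAAAAAAAAAAAAAAAAAAAAAAAAAAAAAAAAAAAAAAAAAAAAAAAAAAAAAAAAAAAAAAAAAAAAAAAAAAAAAAAAAAAAAAAAAAAAAAAAAAAAAAAAAAAAAAAAAAAAH+AAAAAAAAAAAAAAf+AAAAAAAAAAAAAA//AAAAAAAAAAAAAA//AAAAAAAAAAAAAB//gAAAAAAAAAAAAD//wAAAAAAAAAAAAH//4AAAAAAAAAAAAf///AAAAAAAAAAAB////gAAAAAAAAAAH////gAAAAAAAAAAP////AAAAAAAAAAAP///+AAAAAAAAAAAP///+AAAAAAAAAAAP///+AAAAAAAAADgP///8AAAAAAAAAD4P///8AAAAAAAAAD/////8AAAAAAAAAD/////4AAAAAAAAAD/////4AAAAAAAAAD/////wAAAAAAAAAD/////wAAAAAAAAAD/////4AAAAAAAAAD/////8AAAAAAAAAD/////+AAAAAAAAAD//////AAAAAAAAAD//////AAAAAAAAAD//////gAAAAAAAAD//////wAAAAAAAAD//////wAAAAAAAAD//////gAAAAAAAAD//////gAAAAAAAAD//////AAAAAAAAAD//////AAAAAAAAAD////8/AAAAAAAAAD////4HAAAAAAAAAD////4DAAAAAAAAAD////wDAAAAAAAAAD////wAAAAAAAAAAD////gAAAAAAAAAAD////gAAAAAAAAAAD////AAAAAAAAAAAD////AAAAAAAAAAAD///+AAAAAAAAAAAD///8AAAAAAAAAAAD///wAAAAAAAAAAAD///gAAAAAAAAAAAD///AAAAAAAAAAAAD///AAAAAAAAAAAAD///AAAAAAAAAAAAD//+AAAAAAAAAAAAD//+AAAAAAAAAAAAD//+AAAAAAAAAAAAD//8AAAAAAAAAAAAD//4AAAAAAAAAAAAD//wAAAAAAAAAAAAD//gAAAAAAAAAAAAD//gAAAAAAAAAAAAD//AAAAAAAAAAAAAD//AAAAAAAAAAAAAD/+AAAAAAAAAAAAAD/8AAAAAAAAAAAAAD/8AAAAAAAAAAAAAD/4AAAAAAAAAAAAAD/wAAAAAAAAAAAAAD/gAAAAAAAAAAAAAA/AAAAAAAAAAAAAAAPAAAAAAAAAAAAAAAAAAAAAAAAAAAAAAAAAAAAAAAAAAAAAAAAAAAAAAAAAAAAAAAAAAAAAAAAAAAAAAAAAAAAAAAAAAAAAAAAAAAAAAAAAAAAAAAAAAAAAAAAAAAAAAAAAAAAAAAAAAAAAAAAAAAAAAAAAAAAAAAAAAAAAAAAAAAAAAAAAAAAAAAAAAAAAAAAAAAAAAAAAAAAAAAAAAAAAAAAAAAAAAA="/>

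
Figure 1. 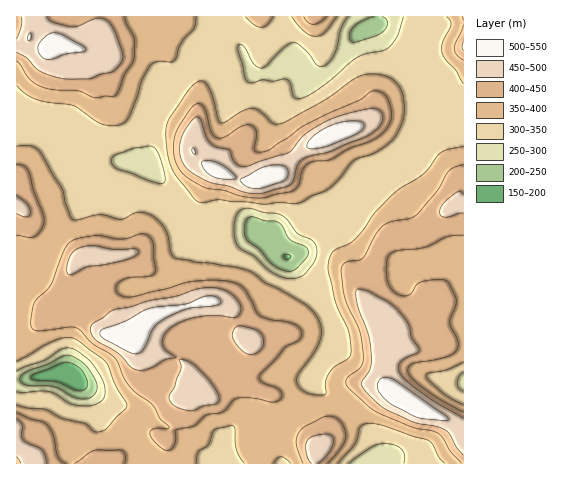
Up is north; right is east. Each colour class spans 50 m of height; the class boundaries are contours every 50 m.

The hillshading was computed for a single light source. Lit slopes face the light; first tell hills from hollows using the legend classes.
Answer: W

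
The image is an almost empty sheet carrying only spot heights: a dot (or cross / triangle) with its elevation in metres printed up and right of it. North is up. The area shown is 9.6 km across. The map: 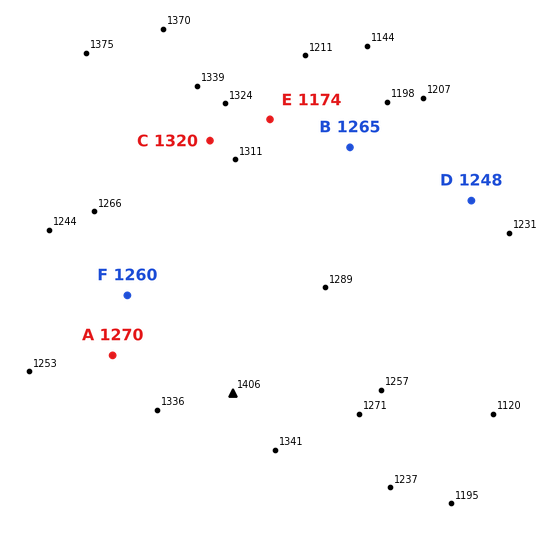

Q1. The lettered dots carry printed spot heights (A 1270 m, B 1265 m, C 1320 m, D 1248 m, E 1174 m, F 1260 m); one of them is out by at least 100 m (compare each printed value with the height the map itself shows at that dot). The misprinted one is E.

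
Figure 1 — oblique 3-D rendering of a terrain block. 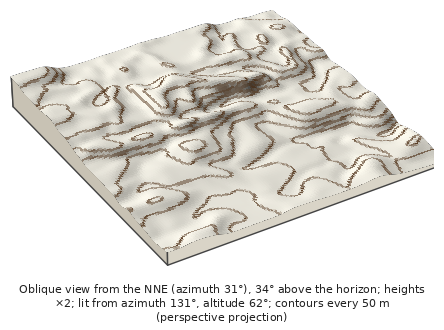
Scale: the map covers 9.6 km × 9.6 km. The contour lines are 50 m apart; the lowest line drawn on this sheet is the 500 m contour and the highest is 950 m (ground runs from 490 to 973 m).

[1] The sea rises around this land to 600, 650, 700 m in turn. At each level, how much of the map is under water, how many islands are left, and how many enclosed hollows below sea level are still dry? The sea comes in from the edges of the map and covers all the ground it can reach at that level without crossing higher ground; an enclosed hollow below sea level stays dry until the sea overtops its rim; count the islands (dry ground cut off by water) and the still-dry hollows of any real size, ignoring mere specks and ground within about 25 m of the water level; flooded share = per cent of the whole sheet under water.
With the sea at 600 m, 17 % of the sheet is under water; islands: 0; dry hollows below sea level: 0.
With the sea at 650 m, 35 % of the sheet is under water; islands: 0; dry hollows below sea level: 0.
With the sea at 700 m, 50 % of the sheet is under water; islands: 0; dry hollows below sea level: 0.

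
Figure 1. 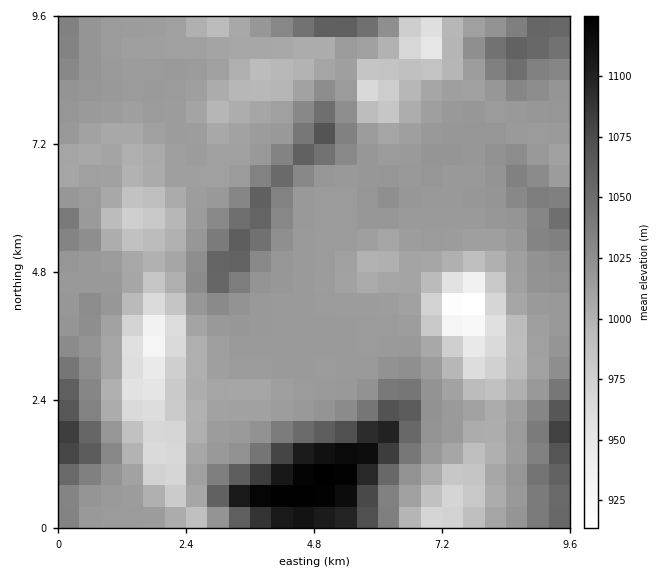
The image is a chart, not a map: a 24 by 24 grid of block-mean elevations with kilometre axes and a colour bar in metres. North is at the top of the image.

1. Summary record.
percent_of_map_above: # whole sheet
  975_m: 93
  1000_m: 82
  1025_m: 23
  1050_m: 12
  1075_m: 5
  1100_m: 3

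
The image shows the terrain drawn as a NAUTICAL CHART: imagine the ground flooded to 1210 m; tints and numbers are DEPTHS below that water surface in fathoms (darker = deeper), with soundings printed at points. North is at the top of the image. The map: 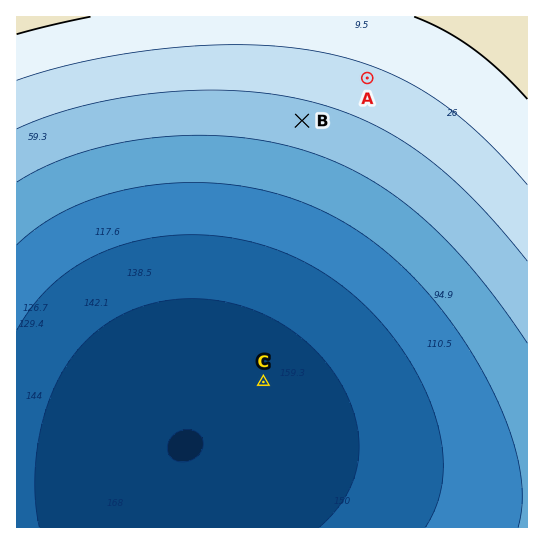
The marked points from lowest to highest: C B A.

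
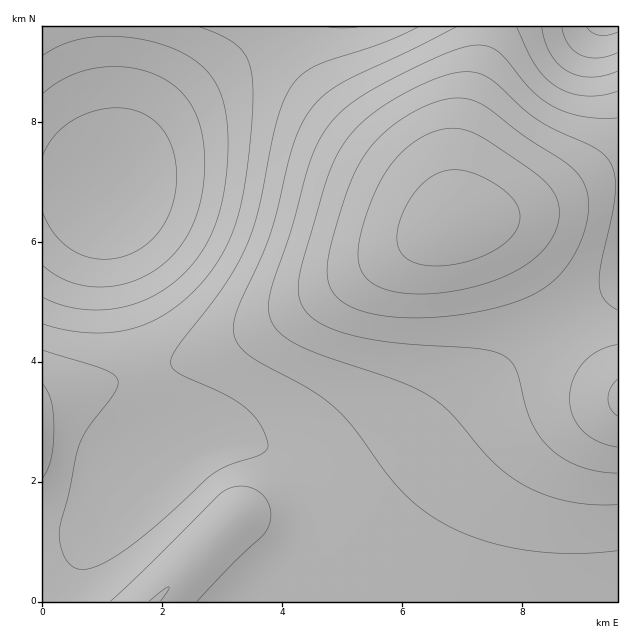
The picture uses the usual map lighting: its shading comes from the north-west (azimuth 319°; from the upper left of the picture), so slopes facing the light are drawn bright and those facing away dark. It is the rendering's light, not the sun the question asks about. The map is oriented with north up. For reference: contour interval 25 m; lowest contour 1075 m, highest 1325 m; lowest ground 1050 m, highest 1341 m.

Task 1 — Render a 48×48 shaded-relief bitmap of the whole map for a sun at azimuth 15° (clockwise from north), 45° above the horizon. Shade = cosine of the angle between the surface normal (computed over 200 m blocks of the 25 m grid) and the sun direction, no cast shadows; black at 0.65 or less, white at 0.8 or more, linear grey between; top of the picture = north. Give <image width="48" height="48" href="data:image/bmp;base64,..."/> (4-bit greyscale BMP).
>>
<image width="48" height="48" href="data:image/bmp;base64,Qk32BAAAAAAAAHYAAAAoAAAAMAAAADAAAAABAAQAAAAAAIAEAAATCwAAEwsAABAAAAAAAAAAAAAAABEREQAiIiIAMzMzAERERABVVVUAZmZmAHd3dwCIiIgAmZmZAKqqqgC7u7sAzMzMAN3d3QDu7u4A////AGZneIiHZUM0RVVVVVVVVVVVVVVVVVRERGZneIiHZUM0RVVVVVVVVVVVVVVVVERERGZmd4iIdlQzRFVVVVVVVVVVVVVURERERGZmZ3iIh2VDNEVVVVVVVVVVVVVERERERGZmZ3eIiHZUM0RVVVVVVVVVVVRERERERGZmZnd4iIdlQ0VVVVVVVVVVVURERERERFZmZnd3iIh2VVZmVVVVVVVVVURERERDM1ZmZmd3eIiHd3dmZVVVVVVVVEREREMzM1VmZmZ3d4iJmZh2ZVVVVVVVVERERDMzM0VmZmZmd3iaqph2ZVVVVVVVVEREQzMzIkVmZmZmZ3iJqYdmVVVVVVVVVEREQzMyIlZmZmZmZmeIiHdmVVVVVVVVVEREQzMyImZmVWZmZmZnd2ZVVVVVVVVVVERERDMyInZlVVVVVVVWZlVVVVVVVVVVVURERDMyInZlVVVVVVVVVVVVVVVVVVVVVVREREQzMoZlVVVVVVVVVERERERERERFVVVUREREM4dmVVVVVERERERERERERERERVVVVVVVVIdmZlVVVERERERERERERERERFVVVVVVZoh3dmZVVUREMzMzMzMzNEREREVVVVZmd5iId3ZmVVREMzMzMzMzMzM0RERVVWZneJmZiId2ZlVEQzMyIiIiIzMzNERFVWZ3iKqZmZiHdmVURDMyIiIiIiIzM0REVWZ3iKqqqZmYh3ZlVEMyIiIiIiIiIzNEVVZ3iKqqqqmZiHdmVUQzMiIhEREiIjM0RVZniKqqqqqZmId2ZVRDMyIiERESIiIzRFVneKqqqqqZmIh3ZlVUQzMiIiERIiIzNEVmeJqqqqmZmIh3dmZVREMzIiIiIiIjM0VWd5mZmZmZiIh3d2ZlVURDMzMiIiIjM0RVZ5mZmZmIiId3dmZmVVVEREMzMzMzNERVZpmIiIiIh3d3ZmZmZVVVVUREREREREVVZoiIiId3d3dmZmZmZmVVVVVVVVVVVVVVZoiHd3d3dmZmZmZmZmZmZmZmZmZmZmZmZnd3d2ZmZmZmVVVWZmZmZmZmZmd3d3dmZndmZmZmZlVVVVVVZmZmZmZ3d3d3iHd3dmZmZlVVVVVVVVVVZmZmZnd3d4iIiIiId2ZlVVVVVVVVVVVWZmZmd3d3iIiZmZmIh1VVVVVVVUVVVVVWZmZ3d3d4iImZmZmZh1VVVEREREREVVVmZnd3d4iIiJmaqqqZiFVUREREREREVVVmZ3d4iIiIiZmaqqqpmFRERERERERERVZmd3iIiIiJmZmqqqqqmUREREREM0RERVZnd4iImZmZmZmqq7u6qUREREMzMzNERVZneIiZmZmZmZqqq7u7qkREMzMzMzNERVZniImZmaqZmZqqq7u7qjMzMzMzMzM0RVZ3iJmaqqqqqpmqqru7ujMzMzMiIjM0RVZ3iJmaqqqqqpmZqqq7uzMzMiIiIiM0RVZ3iJmqqqqqqpmZmaqqqzMzIiIiIiMzRVZ3iJmqqqqqqZmZmZmaqkMzIiIiIiM0RVZ3iJmqqqqqmZmYiImZqg=="/>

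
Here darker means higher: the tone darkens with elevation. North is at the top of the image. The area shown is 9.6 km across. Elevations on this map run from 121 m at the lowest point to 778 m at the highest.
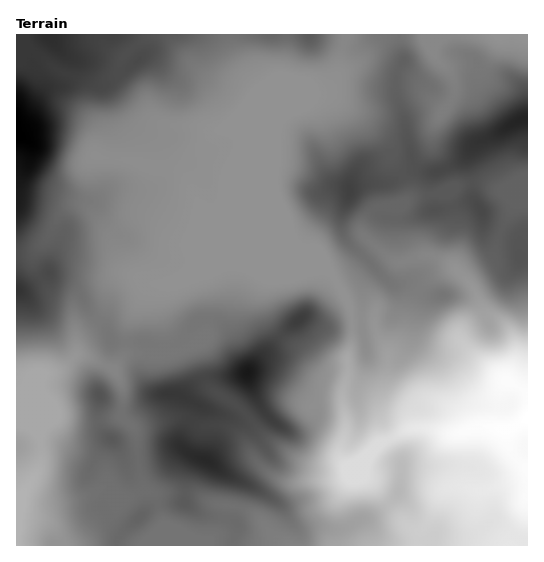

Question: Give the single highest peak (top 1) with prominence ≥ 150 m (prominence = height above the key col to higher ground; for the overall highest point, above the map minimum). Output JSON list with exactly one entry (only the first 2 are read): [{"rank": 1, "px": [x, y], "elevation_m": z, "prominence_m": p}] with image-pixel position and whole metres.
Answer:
[{"rank": 1, "px": [247, 372], "elevation_m": 714, "prominence_m": 249}]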